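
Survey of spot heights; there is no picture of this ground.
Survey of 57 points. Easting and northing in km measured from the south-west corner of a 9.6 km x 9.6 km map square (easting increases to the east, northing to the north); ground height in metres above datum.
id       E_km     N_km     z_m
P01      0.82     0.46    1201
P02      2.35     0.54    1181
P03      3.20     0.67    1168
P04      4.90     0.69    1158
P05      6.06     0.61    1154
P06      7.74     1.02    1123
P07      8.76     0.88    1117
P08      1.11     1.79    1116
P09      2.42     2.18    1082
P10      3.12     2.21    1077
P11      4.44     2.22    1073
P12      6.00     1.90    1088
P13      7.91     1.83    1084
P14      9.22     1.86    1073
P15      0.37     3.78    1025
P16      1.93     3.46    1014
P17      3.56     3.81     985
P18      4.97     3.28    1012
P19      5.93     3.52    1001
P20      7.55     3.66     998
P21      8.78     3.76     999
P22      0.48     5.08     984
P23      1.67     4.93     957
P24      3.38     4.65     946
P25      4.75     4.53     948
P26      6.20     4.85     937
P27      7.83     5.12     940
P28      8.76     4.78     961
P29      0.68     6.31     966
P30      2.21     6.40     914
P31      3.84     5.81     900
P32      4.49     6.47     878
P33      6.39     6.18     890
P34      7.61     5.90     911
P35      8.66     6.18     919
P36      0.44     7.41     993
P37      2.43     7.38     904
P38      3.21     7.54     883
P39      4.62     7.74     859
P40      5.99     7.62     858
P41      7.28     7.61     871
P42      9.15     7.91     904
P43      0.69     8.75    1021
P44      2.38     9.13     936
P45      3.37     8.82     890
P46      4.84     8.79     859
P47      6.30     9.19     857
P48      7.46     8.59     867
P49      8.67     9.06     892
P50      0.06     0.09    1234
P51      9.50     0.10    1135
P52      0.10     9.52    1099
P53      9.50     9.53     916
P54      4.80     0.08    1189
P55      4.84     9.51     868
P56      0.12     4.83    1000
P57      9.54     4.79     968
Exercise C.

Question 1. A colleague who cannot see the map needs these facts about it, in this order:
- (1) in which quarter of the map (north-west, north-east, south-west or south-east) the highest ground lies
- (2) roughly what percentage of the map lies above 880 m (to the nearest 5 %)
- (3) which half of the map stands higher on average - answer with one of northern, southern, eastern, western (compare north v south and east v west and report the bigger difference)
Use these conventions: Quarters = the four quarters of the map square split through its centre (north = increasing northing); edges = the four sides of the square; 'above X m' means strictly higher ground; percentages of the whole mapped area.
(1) The highest ground is in the south-west quarter.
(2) Roughly 85 % of the ground is higher than 880 m.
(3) On average the southern half of the map is the higher ground.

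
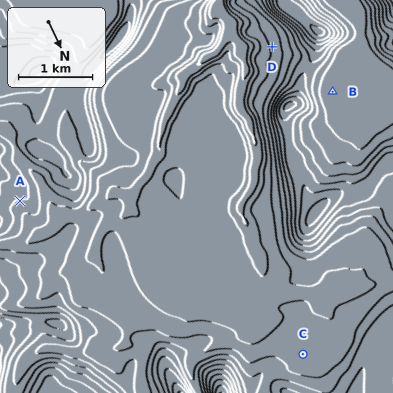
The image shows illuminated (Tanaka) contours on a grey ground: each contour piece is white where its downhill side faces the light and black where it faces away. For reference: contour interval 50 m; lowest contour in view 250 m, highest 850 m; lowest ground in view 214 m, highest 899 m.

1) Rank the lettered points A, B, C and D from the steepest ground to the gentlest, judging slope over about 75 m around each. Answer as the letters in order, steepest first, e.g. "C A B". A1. D A C B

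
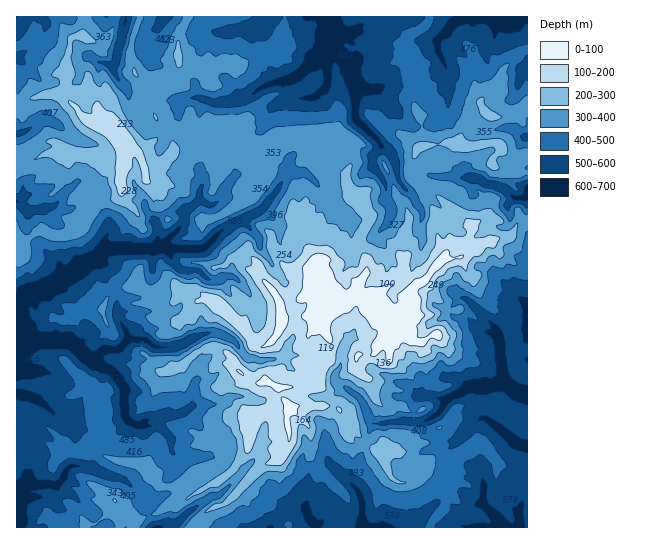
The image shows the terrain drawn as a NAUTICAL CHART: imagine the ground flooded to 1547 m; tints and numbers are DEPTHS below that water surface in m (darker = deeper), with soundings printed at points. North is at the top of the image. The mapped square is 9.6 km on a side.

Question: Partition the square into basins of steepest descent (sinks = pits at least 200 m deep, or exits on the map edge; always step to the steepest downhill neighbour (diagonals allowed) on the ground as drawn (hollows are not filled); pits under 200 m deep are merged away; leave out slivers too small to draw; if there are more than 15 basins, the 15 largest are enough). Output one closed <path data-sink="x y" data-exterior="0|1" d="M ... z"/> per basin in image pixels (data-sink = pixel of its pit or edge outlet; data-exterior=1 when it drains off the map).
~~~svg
<path data-sink="17 357" data-exterior="1" d="M53 93l-23 6-7 5-7 2 0 65 5 0 14-12 12-6 10 2 9 5 7-5 20 1 14 12 16 1-3 9 1 15-6 6-13 1-17 18-4 9-11 8-15 1-10-5-6 0-12 8-4 6-4-11-3 0 0 293 118 1 1-3 8-8 26-10 8 0 17-14 25-12 11-8 18-24 1-32 14-6 28-2-8-11-5-11 33 0 8-4 2-16 7-8 1-5 0-16-4-7-2-16 10-14 10-1 7-4 17-25 0-10-8-11 0-11 10-18 0-7-8-16-12-11-2-14 5-12-1-19-12-9-41 2-19 4-14 8-14 0-10-6-10-13-14 1-8 6-12 2-11 10-11 2-17 20-12 3-9-22-6-6-12 0-12-15-21-9-20-23z"/><path data-sink="527 394" data-exterior="1" d="M527 220l-8 0-4 10-6 6-10 1-9 6-7 0-22 14-18 2-15 18-6 6-7 2-4 6-2 18-8 13 2 8-5 3-4 0-5-4-12-23-12-9-12-4-10 7-10 1-10 14 2 16 4 7 0 16-1 5-7 8-2 16-8 4-29 0-3 2 12 20-4 9 2 23-4 9-7 10-17 7-36 37-19 8-15 15 336 1z"/><path data-sink="331 30" data-exterior="0" d="M527 16l-340 0-8 21 0 30-4 12-4 4-24 2 0 16 9 17 0 20-9 10-8 5 5 17 5 2 9-3 17-20 14-4 8-8 26-9 8 0 10 13 10 6 14 0 14-8 19-4 44 0 9 7 1 19-5 12 2 14 12 11 8 16 0 7-10 18 0 11 8 11 0 10-15 22 15 6 10 6 12 24 5 4 4 0 5-3-2-8 3-7 4-2 3-22 2-4 9-4 21-24 18-2 4-2 0-12 7-12-3-8-8-8-28-23-10-1-11-13-1-11 5-17 6-5 15 0 8-2 10 1 13-19 4-11 6-5 7 2 5 5 11 1 14-2 13-8z"/><path data-sink="126 17" data-exterior="1" d="M186 16l-101 0-2 18-10 3-4 6 0 8-4 11-1 35 22 23 21 9 12 15 10-1 9 9 5-1 13-13 0-20-9-17 0-16 24-2 4-4 4-12 0-30 6-14z"/><path data-sink="527 195" data-exterior="1" d="M527 108l-12 7-14 2-11-1-5-5-7-2-6 5-4 11-13 19-10-1-8 2-15 0-6 5-5 17 1 11 11 13 10 1 28 23 11 12 0 4-7 12 1 10 17-10 7 0 9-6 10-1 6-6 4-10 9-1z"/><path data-sink="17 201" data-exterior="1" d="M53 153l-6 0-12 6-19 14 0 60 3 1 4 11 4-6 12-8 6 0 10 5 11 0 12-5 7-13 17-18 13-1 6-6-1-15 2-10-15 0-14-12-20-1-7 5z"/><path data-sink="157 527" data-exterior="1" d="M290 409l-27 2-13 5-2 3 0 30-18 24-11 8-25 12-17 14-8 0-26 10-8 8 0 2 55 1 16-16 19-8 36-37 19-9 9-17-2-23z"/><path data-sink="17 17" data-exterior="1" d="M83 16l-67 1 1 88 4 0 6-5 15-5 11-2 11 2 1-33 4-11 0-8 4-6 10-3z"/>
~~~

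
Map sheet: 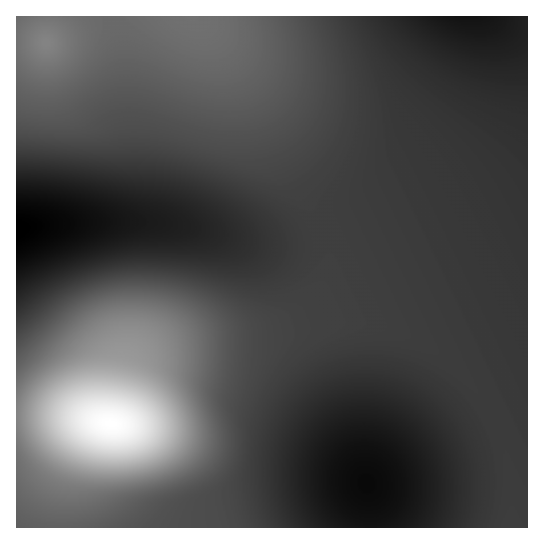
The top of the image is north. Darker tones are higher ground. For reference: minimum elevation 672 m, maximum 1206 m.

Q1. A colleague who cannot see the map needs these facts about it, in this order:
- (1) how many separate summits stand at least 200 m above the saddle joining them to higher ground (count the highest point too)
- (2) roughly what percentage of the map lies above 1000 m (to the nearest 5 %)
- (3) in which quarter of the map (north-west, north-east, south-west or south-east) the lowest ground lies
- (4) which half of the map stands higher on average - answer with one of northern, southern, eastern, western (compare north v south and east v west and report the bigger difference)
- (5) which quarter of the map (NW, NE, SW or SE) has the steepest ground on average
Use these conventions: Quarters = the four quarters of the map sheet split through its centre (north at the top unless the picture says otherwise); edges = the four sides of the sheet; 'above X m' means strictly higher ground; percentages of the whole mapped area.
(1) There is 1 summit with 200 m or more of prominence.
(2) Ground above 1000 m makes up about 80 % of the sheet.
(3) The lowest point lies in the south-west quarter of the map.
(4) On average the eastern half of the map is the higher ground.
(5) The steepest ground, on average, is in the south-west quarter.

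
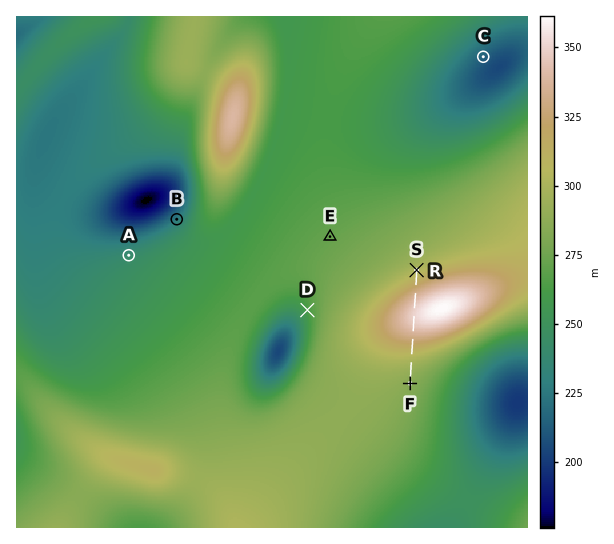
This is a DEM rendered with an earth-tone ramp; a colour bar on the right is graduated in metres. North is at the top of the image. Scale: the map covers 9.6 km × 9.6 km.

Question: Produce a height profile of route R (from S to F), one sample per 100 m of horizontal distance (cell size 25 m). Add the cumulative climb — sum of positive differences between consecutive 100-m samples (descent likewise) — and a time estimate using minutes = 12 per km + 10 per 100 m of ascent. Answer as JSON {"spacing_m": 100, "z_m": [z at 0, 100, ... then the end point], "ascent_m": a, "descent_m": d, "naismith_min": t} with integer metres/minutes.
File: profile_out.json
{"spacing_m": 100, "z_m": [302, 307, 314, 321, 329, 336, 343, 347, 350, 350, 347, 342, 336, 328, 320, 312, 305, 299, 294, 290, 287, 285, 285], "ascent_m": 48, "descent_m": 65, "naismith_min": 30}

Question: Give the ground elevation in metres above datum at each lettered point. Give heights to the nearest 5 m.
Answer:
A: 240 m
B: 225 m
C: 215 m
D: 260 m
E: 270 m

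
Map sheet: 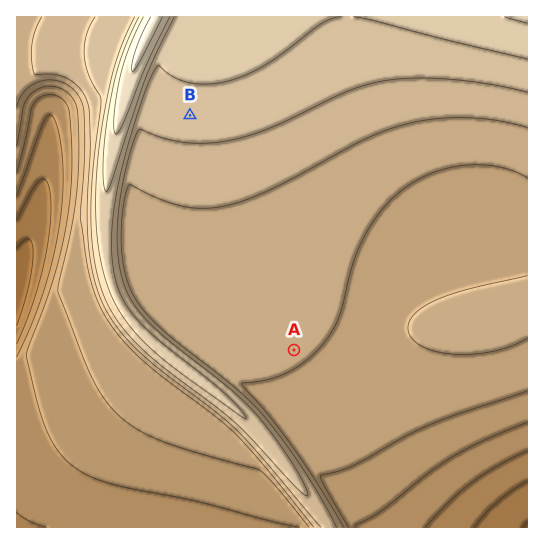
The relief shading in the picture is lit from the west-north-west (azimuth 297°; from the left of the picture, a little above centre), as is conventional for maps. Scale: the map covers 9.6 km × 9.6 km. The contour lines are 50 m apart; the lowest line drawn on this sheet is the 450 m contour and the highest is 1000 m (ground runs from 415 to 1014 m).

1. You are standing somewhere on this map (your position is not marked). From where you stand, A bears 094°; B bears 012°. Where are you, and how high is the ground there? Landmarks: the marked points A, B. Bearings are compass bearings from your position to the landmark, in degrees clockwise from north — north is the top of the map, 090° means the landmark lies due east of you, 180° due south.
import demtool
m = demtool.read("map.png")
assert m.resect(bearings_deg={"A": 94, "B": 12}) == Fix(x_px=142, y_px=339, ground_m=850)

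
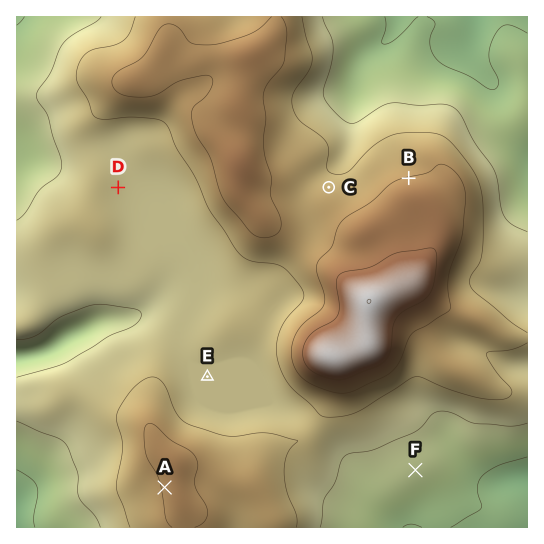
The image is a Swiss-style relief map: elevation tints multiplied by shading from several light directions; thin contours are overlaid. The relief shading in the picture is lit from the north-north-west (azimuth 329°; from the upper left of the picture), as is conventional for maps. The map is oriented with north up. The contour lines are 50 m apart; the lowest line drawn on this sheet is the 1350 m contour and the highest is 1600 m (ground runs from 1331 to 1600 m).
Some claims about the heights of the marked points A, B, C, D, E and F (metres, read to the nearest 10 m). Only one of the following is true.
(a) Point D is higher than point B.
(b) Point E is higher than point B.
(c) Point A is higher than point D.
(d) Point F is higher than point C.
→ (c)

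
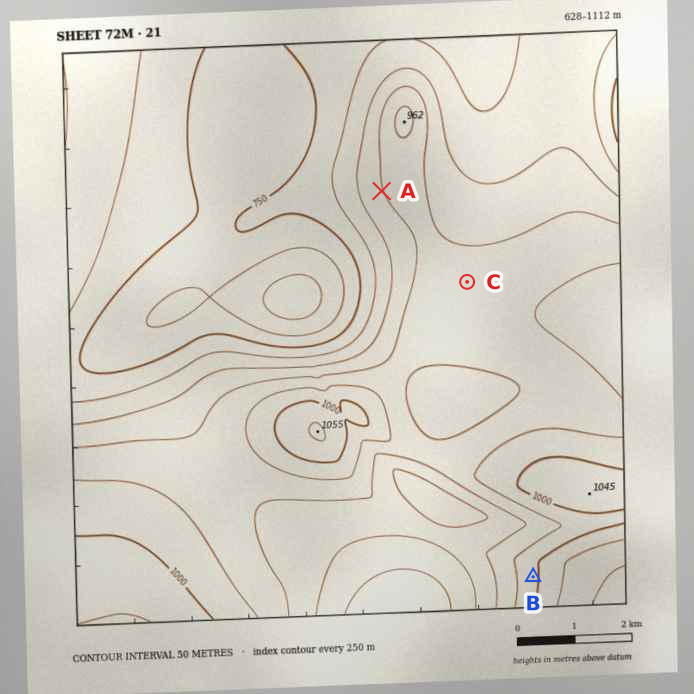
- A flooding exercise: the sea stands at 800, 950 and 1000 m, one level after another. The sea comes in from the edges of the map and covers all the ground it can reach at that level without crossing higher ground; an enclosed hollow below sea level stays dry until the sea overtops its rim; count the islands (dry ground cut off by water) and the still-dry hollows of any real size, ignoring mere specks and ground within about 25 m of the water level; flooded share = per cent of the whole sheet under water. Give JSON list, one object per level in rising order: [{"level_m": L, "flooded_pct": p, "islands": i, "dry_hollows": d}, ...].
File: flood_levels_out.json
[{"level_m": 800, "flooded_pct": 28, "islands": 0, "dry_hollows": 0}, {"level_m": 950, "flooded_pct": 82, "islands": 1, "dry_hollows": 0}, {"level_m": 1000, "flooded_pct": 93, "islands": 1, "dry_hollows": 0}]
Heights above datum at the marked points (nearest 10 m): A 900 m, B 990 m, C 920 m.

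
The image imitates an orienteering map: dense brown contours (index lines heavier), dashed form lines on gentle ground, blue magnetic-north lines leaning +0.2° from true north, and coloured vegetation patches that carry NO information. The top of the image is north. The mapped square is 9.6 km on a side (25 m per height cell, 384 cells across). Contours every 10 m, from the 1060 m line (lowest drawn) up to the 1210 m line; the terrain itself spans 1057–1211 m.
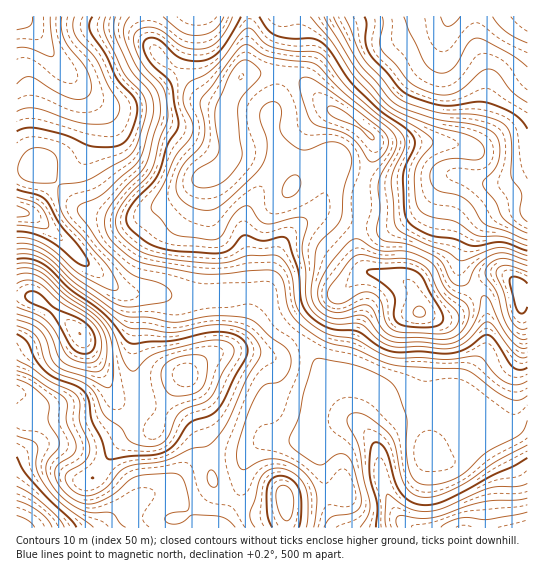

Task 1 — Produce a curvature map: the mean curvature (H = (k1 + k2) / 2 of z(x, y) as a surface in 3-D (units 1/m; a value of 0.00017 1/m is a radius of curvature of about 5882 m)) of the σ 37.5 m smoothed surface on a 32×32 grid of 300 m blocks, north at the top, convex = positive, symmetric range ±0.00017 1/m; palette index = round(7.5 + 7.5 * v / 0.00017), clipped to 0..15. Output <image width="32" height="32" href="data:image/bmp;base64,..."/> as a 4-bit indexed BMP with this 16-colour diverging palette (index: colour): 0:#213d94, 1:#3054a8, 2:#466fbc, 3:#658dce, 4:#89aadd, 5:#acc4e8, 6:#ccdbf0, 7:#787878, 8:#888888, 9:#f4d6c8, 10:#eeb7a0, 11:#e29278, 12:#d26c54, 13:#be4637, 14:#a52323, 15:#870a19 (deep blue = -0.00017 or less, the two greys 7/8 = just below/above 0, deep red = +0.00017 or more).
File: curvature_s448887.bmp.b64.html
<image width="32" height="32" href="data:image/bmp;base64,Qk12AgAAAAAAAHYAAAAoAAAAIAAAACAAAAABAAQAAAAAAAACAAATCwAAEwsAABAAAAAAAAAAlD0hAKhUMAC8b0YAzo1lAN2qiQDoxKwA8NvMAHh4eACIiIgAyNb0AKC37gB4kuIAVGzSADdGvgAjI6UAGQqHAFREZpmrqHeYzmVpgRMyaHdlarZWd3iYZu1WvoGcplZ4dr/rZWZpt0j+VtsT3Mt1innsu2RVWaZZyEbJBcqct2hndVmYl1eGVlRXqRW6iKqGdUVomtxnh2Zmd5c2moeJq7iJmYeqVohnh3dkeYh3d4qlVXuneWeXZ5d4Z4h3d3ZpQzFLlnmrmGaHeIh3eHdmiVaom2aKy4hlmGd2VVZVWKuYzdtGm8qql6hWVEVCRFdrQ339Noeb3riGRVR7dbtBXjOv/EeFV4h2Q0h0r+7/kJ+8/8U2dVVFZla/1WvOvKGv/9dBFFZmZndG39dXi3Vwj/+SEWdlVlVlNKqqq71ieO/cYAR3Zmd4ZkeYjbvMhH37mBBpiaupuXlYqHlFlmhXxYIGmaqZmadqZYd4VVVoVGIAjZe8h3iWWqZWephFeHZUVquGe7iIl1ipdnyZZXmIiNqHZmeJu6llioZ7h3VWZWiqhmdlaKualmh2WKZURHp3mpl3VHqIiZdndTbrh4m8hpmId1SaZZp2eYVc/rq7uqeId2ZUZ2a7ZmeL78iJiIiYiHZmUkjJqmVWrdlSRUV3d4h2VmRYqIyXaLqHdEVViHaZZFZ4u5d9yqu5hmVmZomHp0Zlavx2SsiHq4Q1h2eZmIVqh534RTnVVZplVodnmHdVi6m5dlY21linWJd4Zphn"/>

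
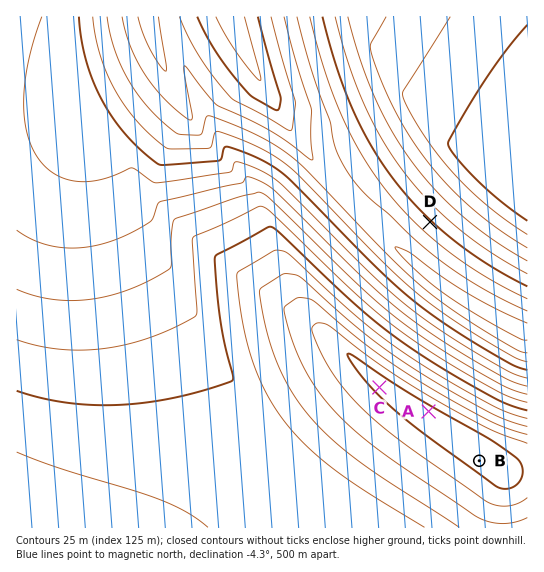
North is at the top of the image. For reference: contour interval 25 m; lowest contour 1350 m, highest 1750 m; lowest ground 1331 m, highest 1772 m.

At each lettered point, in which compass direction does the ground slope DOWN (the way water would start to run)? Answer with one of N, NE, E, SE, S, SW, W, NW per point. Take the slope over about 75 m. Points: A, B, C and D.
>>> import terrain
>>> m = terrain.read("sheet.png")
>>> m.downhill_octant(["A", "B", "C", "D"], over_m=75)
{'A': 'NE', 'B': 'SW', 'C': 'SW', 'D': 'SW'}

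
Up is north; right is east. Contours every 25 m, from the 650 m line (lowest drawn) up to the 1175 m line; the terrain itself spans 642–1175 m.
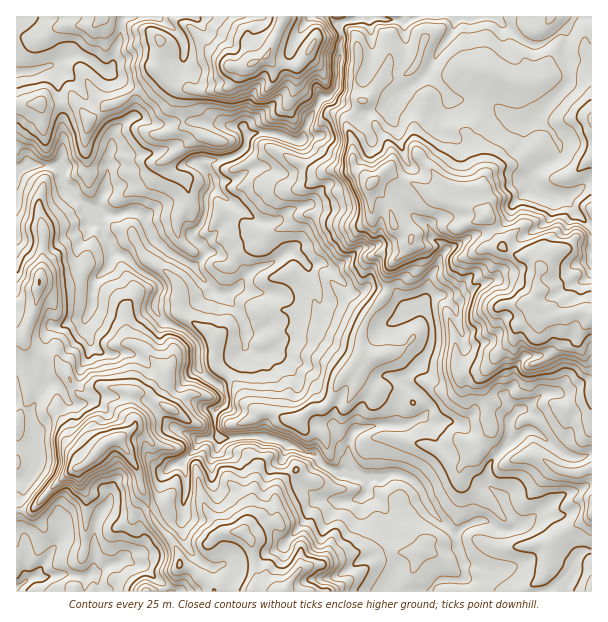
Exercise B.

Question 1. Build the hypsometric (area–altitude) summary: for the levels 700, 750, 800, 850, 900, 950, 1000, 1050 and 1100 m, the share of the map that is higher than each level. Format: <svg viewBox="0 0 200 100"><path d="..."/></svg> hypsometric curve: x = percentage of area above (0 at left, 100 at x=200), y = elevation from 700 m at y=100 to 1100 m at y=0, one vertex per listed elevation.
<svg viewBox="0 0 200 100"><path d="M191 100l-20-12-25-13-32-13-33-12-28-12-26-13-12-13-9-12"/></svg>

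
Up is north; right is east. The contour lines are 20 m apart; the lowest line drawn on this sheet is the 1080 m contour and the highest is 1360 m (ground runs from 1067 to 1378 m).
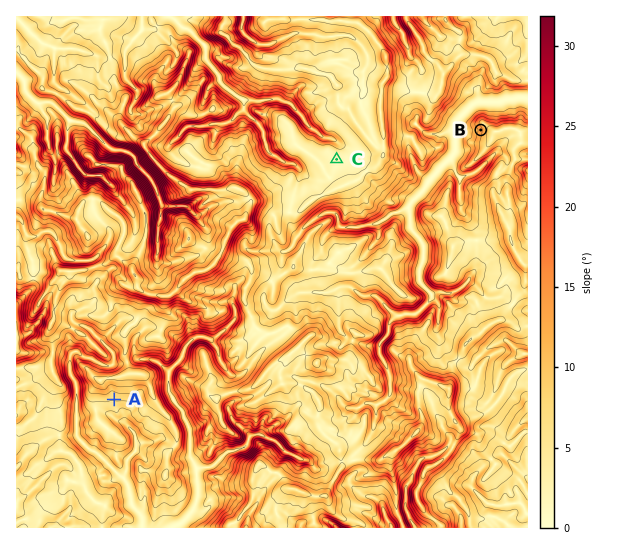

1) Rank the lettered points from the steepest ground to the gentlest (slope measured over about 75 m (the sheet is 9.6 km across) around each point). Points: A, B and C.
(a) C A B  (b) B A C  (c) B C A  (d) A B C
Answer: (b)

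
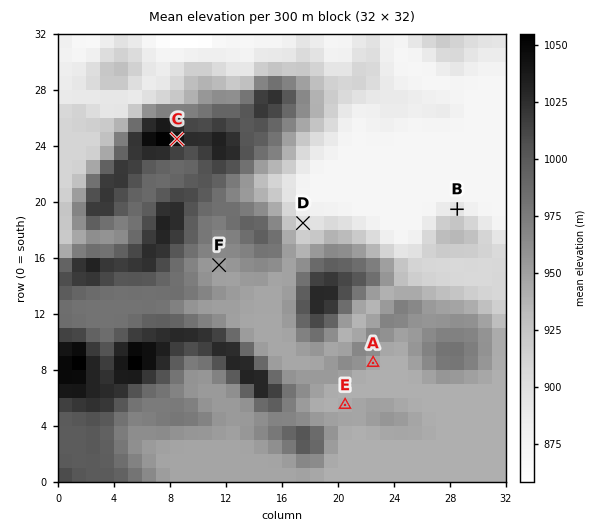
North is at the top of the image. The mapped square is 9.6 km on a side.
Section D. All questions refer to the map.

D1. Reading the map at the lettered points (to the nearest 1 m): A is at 944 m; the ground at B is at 894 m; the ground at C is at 1044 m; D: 897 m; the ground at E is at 943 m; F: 950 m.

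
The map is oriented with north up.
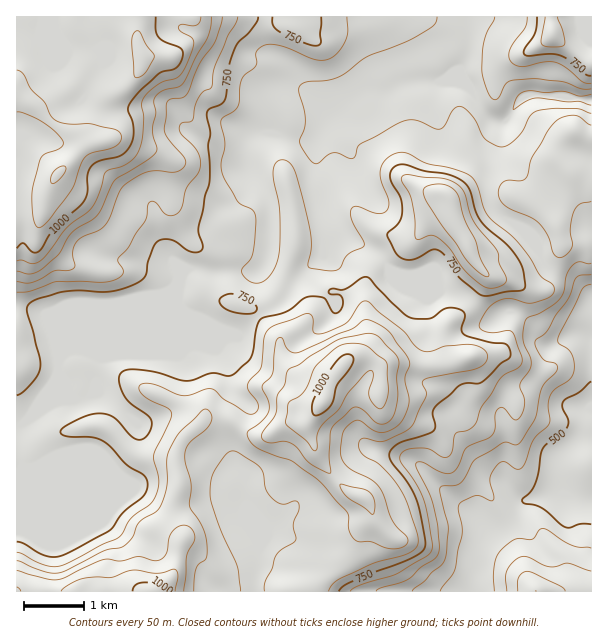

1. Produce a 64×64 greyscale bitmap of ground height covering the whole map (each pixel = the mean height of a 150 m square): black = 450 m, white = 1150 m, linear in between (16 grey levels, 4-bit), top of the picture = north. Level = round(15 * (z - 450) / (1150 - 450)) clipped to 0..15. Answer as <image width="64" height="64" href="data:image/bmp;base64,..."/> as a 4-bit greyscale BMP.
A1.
<image width="64" height="64" href="data:image/bmp;base64,Qk12CAAAAAAAAHYAAAAoAAAAQAAAAEAAAAABAAQAAAAAAAAIAAATCwAAEwsAABAAAAAAAAAAAAAAABEREQAiIiIAMzMzAERERABVVVUAZmZmAHd3dwCIiIgAmZmZAKqqqgC7u7sAzMzMAN3d3QDu7u4A////ALu6q7u7u8zMy6mIiId3iIiIh2VVREQzIiIiIjRVVUREqqqaq7u7u7u7qYiIh3eIiIiId2ZVVEMyIiIiNFVERESZmIiaqqq7qqupiIiHd4iIiIiId2ZlRDMiIiI0REMzM4h3d4iaqqqqqqmYiHd3eIiIiIiIh3ZlQyIiIjNDMzMzd2Zmd4iZmZmqqZiId3d4iIiIiIiIiHZUMiIiIzMzMyJmZmZmd4iZmZqqmId3d3d4iIiImZmZhlQyIiIiIiMiImZmZmZmd4mZmqqYh3d3d3iIiImZmZiGVDIiIiIiIiESZmZmZmZniZmZqZiHd3d3eIiIiZmZiHZUMiIiIiIiERFmZmZmZmZ4iZmZiHd3d3d4iIiJmpmIdkMyIiIiEhEREWZmZmZmZmd4mZiId3d3d3iIiJmqmIh1QyIiIiEREREQZmZmZmZmZniZmIh3d3eIiIiJmqqYh2VDMiIiIRERAABmZmZmZmZmZ4mZiHd3d4iIiJmqqZiHZEMzIiIhEREAEWZmZmZmZmZniZiId3d3iIiJmpmZiHZUREMyIiIhERERZmZmZmZmZneJmIh3d3iIiJmpmYiHZURERDMiIiERERFmZmZmZmZ3eImYiId3iIiZqqmYiHdlRFVUMzIiIhEREWZmZmZmZ3d4iZiIiHiImZqrqYh3dmVVVlRDMzMiERERZmZmZmZ3d3eJmIiIiJmqqrupiHd3ZmZmVURDMzIRERFmZmZ3d3dmZ4iZmIiImqqru6mIiIiHdmZVVUREMiEREWZmZnd3d2ZneImZiIiJq7u7qpiJmZh3ZmZVVERDIhERZmZmZndmZmd4iJmIiIiau8y6qZqqmIdmZmVUREMyERFmZmZmZmZmd3iIiIiHeJq7vMuqqrqZh2ZmZVRERDIREWZmZmZmZnd4iIiIh3eImru8zLqruqmHdmZmVUREMhERdmZmZmZmd4iHd3h3d4maqrzMu7u7qYd3dmZlVEQyIhF3ZmZmZmZ3d3dmd3d3iJmqu8zLu7uYh3d3d2VVRDMyIXdmZmZmZnd2ZmZmZmd4maqrzMu7u6mIiIh3dmVUQzIhd3ZmZmZmZmZmZmZmZniJmqu8zLu7qYiIiIh3ZlQzMiF3ZmZmZmZmZmZmZmZmeImZmqvMu7qYiIiIiHd2VDMyIXdmZmZmZmZmZmZmZmZoiYiJmru6qZh3d3d3d2ZDMiIhd2ZmZmZmZmZmZmZmZmeIiIiJmqqZiHd3d2ZmZUMzIhF3ZmZmZmZmZmZmZmZmZ3iIh3eImZh3d3d2ZVVVREMiIXZmZmZmZmZmZmZmZmZmd3iHd3iIh3dmd3dmVVVEQzIidmZmZmZmZmZmZmZmd2ZmZ3d2d4h3ZmZmZmZVVVVUMiJ3ZmZmZmZmZmZmZmd2ZmZmd2Z3d3ZmZmZmZmZVZlVDIoh3d2Z3dmZmZmZmZmZmZmZmZmd3ZmZmZmZnd3ZmZVQimYiId4h3dmZmZmZmZVVmZmZmZnZmZmZmZniId2ZlVDKqmYiIiIh3ZmZmZmZlVVZlVVVmZmZmZmZniZh3ZlVUQ6u6mZiIh3dmZmZmZmVVVmZVVVZmZmZmZniZiHdlVVVEu7upiIiId3ZmZmZmZlVWZlVVVWZmZ3ZmeJmIdmVVVVXMy6mYiIiHdmZnZmZmVVVmZVVVVmZ3d3eJmId2VVVlVczMupmIiId3d3dmZmZVVWZlVVVWZneIeJmYdmVVVmVVzNzLqZmIiHd3d2ZmZlVVZlVVVWZmd4iJmYdmVVVWZVXN3cy6qZiId3d3ZmZmVVVmVVVVZmZniImZhmVVVWZlVc3d3MuqmIiHiHd2ZmVVVWZVVVVVVWeImZl2VVVmZmZVzd7dzLqYiIiIh3ZmVVVWZlVVVVVVZ4mZmHZVZmZmZlXN3u3cu5mIiIiHdmZVVVZlVVVVVVZ3iZmYZVVmZmZmZs3e7ty7qZiIiId2ZVVVVmVVVVVVVniIiIdlVVVVZmZmzd7u3LuqmYiIiHZlVVVWZVRFVEVWd3d2ZlVVVVVmZmbN3e7dy7u6mZmYdmVVVVZVRERERVZmZlVVVVVVVWZmZs3d3d3czLuqmZh2ZVVVVVVERERFVWZVVVVVVVVVZmZlzN3d3d3dy6qZiHZlVVVVVERERERVVVVUVVVERVVmZmbMzd3d3d3LqZiHdmVVRERERERERERVVERFVEREVVZmZszd3d3d3cupmHd2ZVVERFREREREREREREVURDRFVWZm3d3d3d3My6qYiHZlVVVVVERERERERERERERDNERVVmXd3dzMzMzLqpiIdmZVVVVUREREREREREREREQzRERVVN3d3MzM3MuqmIh3dmVVVUREREREREREREREREMzMzMz3d3dzMzdzLqZmId2ZVVVRERERERERERERERERDMzM0TdzMzMzN3dy6qpiHZlVVVEREREREREREREREREREREVd3MzMzMzN3cu6mIdmVVVURERERERERERERERVVVVVVm3MzMzMzM3d3Muoh3ZlVVVVVVVERERERERERVVVVVVnfMzMzMzMzd3dzKmIdmVVVVVmVVRERERERERFVWZmZnd8zMzMzMzN3dzMuph2ZlVWZmZlVURERERERERVZnd3d3zMzMzMzM3dzLu6mHdmZmZ3ZmVVVURERERERFVWeIh3bMzMzMzMzd3Lu7qph3Zmd3d2ZVVVVUREREREVVVniHZszMzMzMzN3Mu7u6mId2Z3d3ZlVVVVVERERERFVWeHdm"/>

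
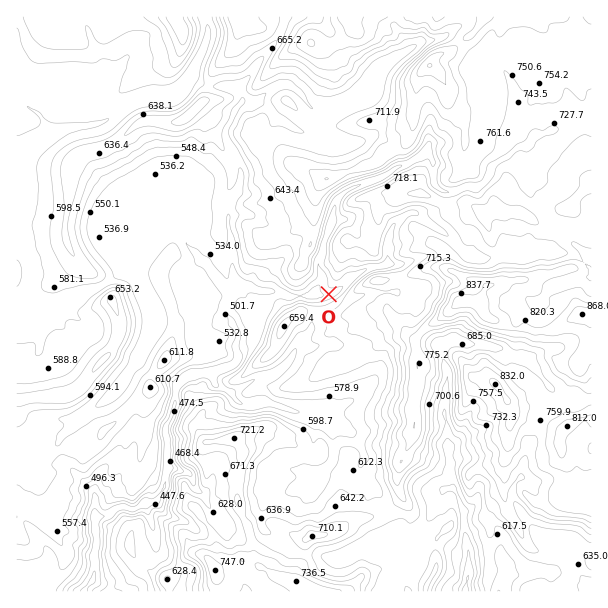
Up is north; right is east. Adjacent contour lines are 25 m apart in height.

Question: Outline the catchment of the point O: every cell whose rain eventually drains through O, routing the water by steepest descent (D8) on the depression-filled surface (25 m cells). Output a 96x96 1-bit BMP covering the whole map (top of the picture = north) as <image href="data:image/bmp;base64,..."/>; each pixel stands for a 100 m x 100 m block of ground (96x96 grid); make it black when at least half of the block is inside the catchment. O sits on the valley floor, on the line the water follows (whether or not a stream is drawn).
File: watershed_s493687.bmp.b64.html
<image width="96" height="96" href="data:image/bmp;base64,Qk2+BAAAAAAAAD4AAAAoAAAAYAAAAGAAAAABAAEAAAAAAIAEAAATCwAAEwsAAAIAAAAAAAAA////AAAAAAAAAAAAAAAAAAAAAAAAAAAAAAAAAAAAAAAAAAAAAAAAAAAAAAAAAAAAAAAAAAAAAAAAAAAAAAAAAAAAAAAAAAAAAAAAAAAAAAAAAAAAAAAAAAAAAAAAAAAAAAAAAAAAAAAAAAAAAAAAAAAAAAAAAAAAAAAAAAAAAAAAAAAAAAAAAAAAAAAAAAAAAAAAAAAAAAAAAAAAAAAAAAAAAAAAAAAAAAAAAAAAAAAAAAAAAAAAAAAAAAAAAAAAAAAAAAAAAAAAAAAAAAAAAAAAAAAAAAAAAAAAAAAAAAAAAAAAAAAAAAAAAAAAAAAAAAAAAAAAAAAAAAAAAAAAAAAAAAAAAAAAAAAAAAAAAAAAAAAAAAAAAAAAAAAAAAAAAAAAAAAAAAAAAAAAAAAAAAAAAAAAAAAAAAAAAAAAAAAAAAAAAAAAAAAAAAAAAAAAAAAAAAAAAAAAAAAAAAAAAAAAAAAAAAAAAAAAAAAAAAAAAAAAAAAAAAAAAAAAAAAAAAAAAAAAAAAAAAAAAAAAAAAAAAAAAAAAAAAAAAAAAAAAAAAAAAAAAAAAAAAAAAAAAAAAAAAAAAAAAAAAAAAAAAAAAAAAAAAAAAAAAAAAAAAAAAAAAAAAAAAAAAAAAAAAAAAAAAAAAAAAAAAAAAAAAAAAAAAAAAAAAAAAAAAAAAAAAAAAAAAAACAAAAAAAAAAAAAAAHAAA4AAAAAAAAAAAPgAP+AAAAAAAAAAAf4B//gAAAAAAAABA/8D//8AAAAAAAAD//+H//8AAAAAAAAH//////8AAAAAAAAP//////8AAAAAAAAP//////8AAAAAAAAH//////8AAAAAAAAH//////8AAAAAAAAH//////8AAAAAAAAD//////8AAAAAAAAD//////8AAAAAAAAB//////4AAAAAAAAB//////wAAAAAAAAAD/////AAAAAAAAAAD////+AAAAAAAAAAD////4AAAAAAAAAAD////gAAAAAAAAAAD///+AAAAAAAAAAAD//44AAAAAAAAAAAB//wAAAAAAAAAAAAA/wAAAAAAAAAAAAAACAAAAAAAAAAAAAAAAAAAAAAAAAAAAAAAAAAAAAAAAAAAAAAAAAAAAAAAAAAAAAAAAAAAAAAAAAAAAAAAAAAAAAAAAAAAAAAAAAAAAAAAAAAAAAAAAAAAAAAAAAAAAAAAAAAAAAAAAAAAAAAAAAAAAAAAAAAAAAAAAAAAAAAAAAAAAAAAAAAAAAAAAAAAAAAAAAAAAAAAAAAAAAAAAAAAAAAAAAAAAAAAAAAAAAAAAAAAAAAAAAAAAAAAAAAAAAAAAAAAAAAAAAAAAAAAAAAAAAAAAAAAAAAAAAAAAAAAAAAAAAAAAAAAAAAAAAAAAAAAAAAAAAAAAAAAAAAAAAAAAAAAAAAAAAAAAAAAAAAAAAAAAAAAAAAAAAAAAAAAAAAAAAAAAAAAAAAAAAAAAAAAAAAAAAAAAAAAAAAAAAAAAAAAAAAAAAAAAAAAAAAAAAAAAAAAAAAAAAAAAAAAAAAAAA="/>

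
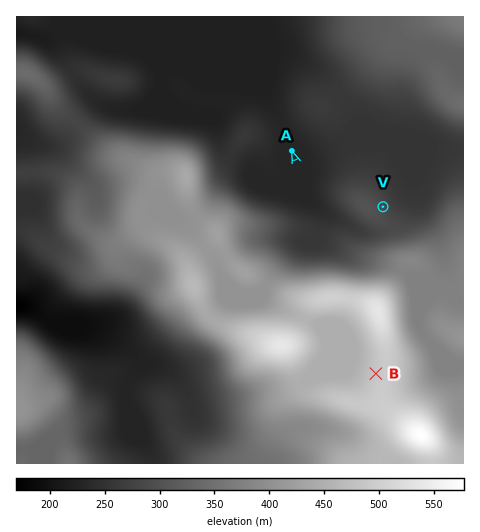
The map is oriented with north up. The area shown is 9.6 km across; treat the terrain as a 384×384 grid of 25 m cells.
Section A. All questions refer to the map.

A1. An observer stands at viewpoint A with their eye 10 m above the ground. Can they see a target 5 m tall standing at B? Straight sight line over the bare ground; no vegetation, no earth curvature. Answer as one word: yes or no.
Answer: no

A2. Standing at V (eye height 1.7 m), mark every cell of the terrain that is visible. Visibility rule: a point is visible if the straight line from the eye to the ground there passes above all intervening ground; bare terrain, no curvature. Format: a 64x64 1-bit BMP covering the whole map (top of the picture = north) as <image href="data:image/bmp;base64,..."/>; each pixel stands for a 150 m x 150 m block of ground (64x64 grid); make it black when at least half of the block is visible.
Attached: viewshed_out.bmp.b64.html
<image width="64" height="64" href="data:image/bmp;base64,Qk0+AgAAAAAAAD4AAAAoAAAAQAAAAEAAAAABAAEAAAAAAAACAAATCwAAEwsAAAIAAAAAAAAA////AAAAAAAAAAAAAAAAAAAAAAAAAAAAAAAAAAAAAAAAAAAAAAAAAAAAAAAAAAAAAAAAAAAAAAAAAAAAAAAAAAAAAAAAAAAAAAAAAAAAAAAAAAAAAAAAAAAAAAAAAAAAAAAAAAAAAAAAAAAAAAAAAAAAAAAAAAAAAAAAAAAAAAAAAAAAAAAAAAAAAAAAAAAAAAAAAAAAAAAAAAAAAAAAAAAAAAAAAAAAAAAAAAAAAAAAAAAAAAAAAAAAAAAAAAAAAAAAAAAAOAAAAAAAAH/8AAAAAAAA//wAAAAAAAAf/AAAAAAAAAAwAAAAAAAAAAAAAAAAAAAADwAAAAAAAAAf4wAAAAAAAA//AAAAAAAAB/8AAAAAAAAD/wAAAAAAAAP/AAAAAAAAB/8AAAAAAAAf/wAAAAAAAB//AAAAAAAAD/8AAAAAAAAP/wAAAAAAAA//AAAAAAAAH/8AAAAAAAAf/wAAAAAAAD//AAAAAAAAP/8AAAAAAAB//wAAAAAAAH//AAAAAAAA//8AAAAAAAH//wAAAAAAA///AAAAAAAH//8AAAAAAA///wAAAAAAD//8AAAAAAAH//gAAAAAAAP/8AAAAAAAA//wAAAAAAAH/+AAAAAAAA//wAAAAAAAH/8AAAAAAAAf8AAAAAAAAB/AAAAAAAAAAAD/AAAAAAAAAP8AAAAAAAAAfw=="/>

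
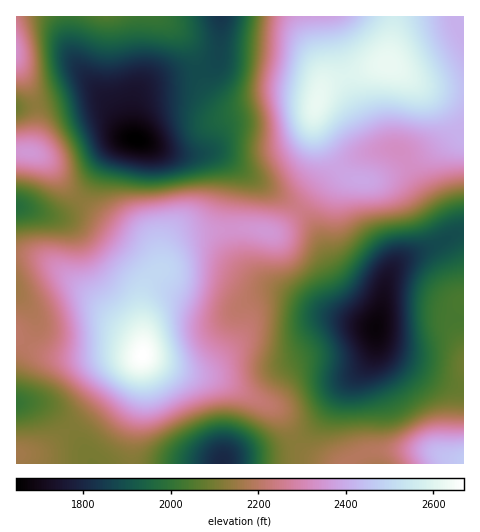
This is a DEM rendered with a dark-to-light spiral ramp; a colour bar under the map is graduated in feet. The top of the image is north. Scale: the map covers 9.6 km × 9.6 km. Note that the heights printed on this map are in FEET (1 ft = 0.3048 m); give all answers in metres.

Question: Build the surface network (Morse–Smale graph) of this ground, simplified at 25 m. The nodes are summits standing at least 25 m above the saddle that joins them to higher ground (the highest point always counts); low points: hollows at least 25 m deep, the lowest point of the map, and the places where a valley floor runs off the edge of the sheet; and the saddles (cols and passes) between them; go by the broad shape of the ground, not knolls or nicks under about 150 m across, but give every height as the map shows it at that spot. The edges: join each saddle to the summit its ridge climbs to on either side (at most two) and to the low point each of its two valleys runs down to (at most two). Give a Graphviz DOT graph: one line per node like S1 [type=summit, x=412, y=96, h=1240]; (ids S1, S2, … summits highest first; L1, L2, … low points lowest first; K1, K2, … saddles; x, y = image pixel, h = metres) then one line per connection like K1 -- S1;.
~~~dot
graph terrain {
  S1 [type=summit, x=143, y=355, h=814];
  S2 [type=summit, x=388, y=64, h=800];
  S3 [type=summit, x=463, y=460, h=752];
  S4 [type=summit, x=28, y=152, h=717];
  S5 [type=summit, x=17, y=52, h=712];
  L1 [type=low, x=136, y=139, h=502];
  L2 [type=low, x=376, y=328, h=510];
  L3 [type=low, x=222, y=462, h=549];
  L4 [type=low, x=17, y=207, h=602];
  L5 [type=low, x=17, y=403, h=612];
  K1 [type=saddle, x=140, y=353, h=813];
  K2 [type=saddle, x=300, y=209, h=685];
  K3 [type=saddle, x=36, y=105, h=650];
  K4 [type=saddle, x=80, y=200, h=650];
  K5 [type=saddle, x=295, y=441, h=648];
  K6 [type=saddle, x=132, y=463, h=646];
  K7 [type=saddle, x=199, y=71, h=575];
  K1 -- S1;
  K1 -- L2;
  K1 -- L4;
  K2 -- S1;
  K2 -- S2;
  K2 -- L1;
  K2 -- L2;
  K3 -- S4;
  K3 -- S5;
  K3 -- L1;
  K4 -- S1;
  K4 -- S4;
  K4 -- L1;
  K4 -- L4;
  K5 -- S1;
  K5 -- S3;
  K5 -- L2;
  K5 -- L3;
  K6 -- S1;
  K6 -- L3;
  K6 -- L5;
  K7 -- S1;
  K7 -- S2;
  K7 -- L1;
}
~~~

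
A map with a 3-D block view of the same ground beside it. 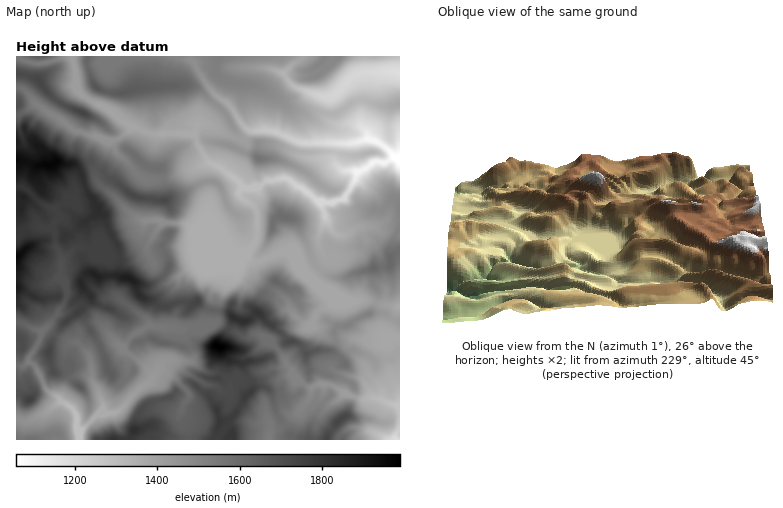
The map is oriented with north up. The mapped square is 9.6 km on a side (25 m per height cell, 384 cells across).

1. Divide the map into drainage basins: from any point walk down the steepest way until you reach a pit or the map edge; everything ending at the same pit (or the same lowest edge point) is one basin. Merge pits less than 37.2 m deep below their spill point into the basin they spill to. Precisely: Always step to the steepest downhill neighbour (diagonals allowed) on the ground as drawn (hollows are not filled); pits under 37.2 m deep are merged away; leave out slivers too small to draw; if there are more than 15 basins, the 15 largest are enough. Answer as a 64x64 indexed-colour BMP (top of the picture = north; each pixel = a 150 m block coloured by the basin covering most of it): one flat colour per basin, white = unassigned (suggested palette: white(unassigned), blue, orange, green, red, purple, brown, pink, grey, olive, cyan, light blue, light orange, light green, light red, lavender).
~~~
<image width="64" height="64" href="data:image/bmp;base64,Qk12CAAAAAAAAHYAAAAoAAAAQAAAAEAAAAABAAQAAAAAAAAIAAATCwAAEwsAABAAAAAAAAAA////ALR3HwAOf/8ALKAsACgn1gC9Z5QAS1aMAMJ34wB/f38AIr28AM++FwDox64AeLv/AIrfmACWmP8A1bDFACIiIiIiIiIiIiEREREiIiIhEVVVVVVVERMzMzMzMzMzIiIiIiIiIiIiIhERIiIiIiERVVVVVVEREzMzMzMzMzMiIiIiIiIiIiIiIiIiIiIiIhVVVVVVURETMzMzMzMzMyIiIiIiIiIiIiIiIiIiIiIiEVVVVVUREREzMzMzMzMzIiIiIiIiIiIiIiIiIiIiIiIRFVVVURERETMzMzMzMzMiIiIiIiIiIiIiIiIiIiIiIhEVVVVREREREzMzMzMzMyIiIiIiIiIiIiIiIiIiIiIiIRFVVVERERERMzMzMzMzIiIiIiIiIiIiIiIiIiIiIiIiERVVUREREREzMzMzMzMiIiIiIiIiIiIiIiIiIiIiIiEREVURERERETMzMzMzMyIiIiIiIiIiIiIiIiIiIiIiIRERERERERERMzMzMzMzIiIiIiIiIiIiIiIiIiIiIiIREREREREREREzMzMzMzMiIiIiIiIiIiIiIiIiIiIiIhERERERERERMzMzMzMzMyIiIiIiIiIiIiIiIiIiIiIiIRERERERERMzMzMzMzMzIiIiIiIiIiIiIiIiIiIiIiIhERERERERMzMzMzMzMzMiIiIiIiIiIiIiIiIiIiIiIhERERERERETMzMzMzMzMyIiIiIiIiIiIiIiIiIiIiIiEREREREREREREzMzMzMzIiIiIiIiIiIiIiIiIiIiIiIRERERERERERETMzMzMzMiIiIiIiIiIiIiIiIiIiIiIiERERERERERERMzMzMzMyIiIiIiIiIiIiIiIiIiIiIiIREREREREREREzMzMzMzIiIiIiIiIiIiIiIiIiIiIiIiERERERERERERETMzMzMiIiIhEiIiIiIiIiIiIiIiIiIRERERERERERERETMzZiIiIhEREiIiIiIiIiIiIiIhERERERERERERERERFmZmIiIhERESIhERIiIiESIiIRERERERERERERERERERZmYiIhERERERERESIhERERERERERERERERERERERERFmZiIREREREREREREREREREREREREREREREREREREREWZmERERERERERERERERERERERERERERERERERERERERZmYRERERERERERERERERERERERERERERERERERERERFmZhEREREREREREREREREREREREREREREREREREREREWZmERERERERERERERERERERERERERERERERERERERERZmYRERERERERERERERERERERERERERERERERERERERERZhEREREREREREREREREREREREREREREREREREREREREWEREREREREREREREREREREREREREREREREREREREREREREREREREREREREREREREREREREREREREREREREREREREREREREREREREREREREREREREREREREREREREREREREREREREREREREREREREREREREREREREREREREREREREREREREREREREREREREREREREREREREREREREREREREREREREREREREREREREREREREREREREREREREREREREREREREREREREREREREREREREREREREREREREREREREREREREREREREREREREREREREREREREREREREREREREREREREREREREREREREREREREREREREREREREREREREREREREREREREREREREREREREREREREREREREREREREREREREREREREREREREREREREREREREREREREREREREREREREREREREREREREREREREREREREREREREREREREREREREREREREREREREREREREREREREREREREREREREREREREREREREREREREREREREREREREREREREREREREREREREREREREREREREREREREREREREREREREREREREREREREREREREREREREREREREREREREREREREREREREREREREREREREREREREREREREREREREREREREREREREREREREREREREREREREREREREREREREREREREREREREREREREREREREREREREREREREREREREREREREREREREREREREREREREREREREREREREREREREREREREREREREREREREREREREREREREREREREREREREREREREREREREREREREREREREREREREREREREREREREREREREREREREREREREREREREREREREREREREREREREREREREREREREREREREREREREREREREREREREREREREREREREREREREREUEUQRERERERERERERERERERERERERERERERERERERREREREQRERERERERERERERERERERERERERERERERERREREREREQRRERBERERERERERERERERERERERERERERREREREREREREREERERERERERERERERERERERERERERREREREREREREREQRERERERERERERERERERERERERERERRERERERERERERBEREREREREREREREREREREREREREREUREREREREREREERERERERERERERERERERERERERERERERREREREREREQRERERERERERERERERERERERERERERERERRERERERERBEREREREREREREREREREREREREREREREREURERERERE"/>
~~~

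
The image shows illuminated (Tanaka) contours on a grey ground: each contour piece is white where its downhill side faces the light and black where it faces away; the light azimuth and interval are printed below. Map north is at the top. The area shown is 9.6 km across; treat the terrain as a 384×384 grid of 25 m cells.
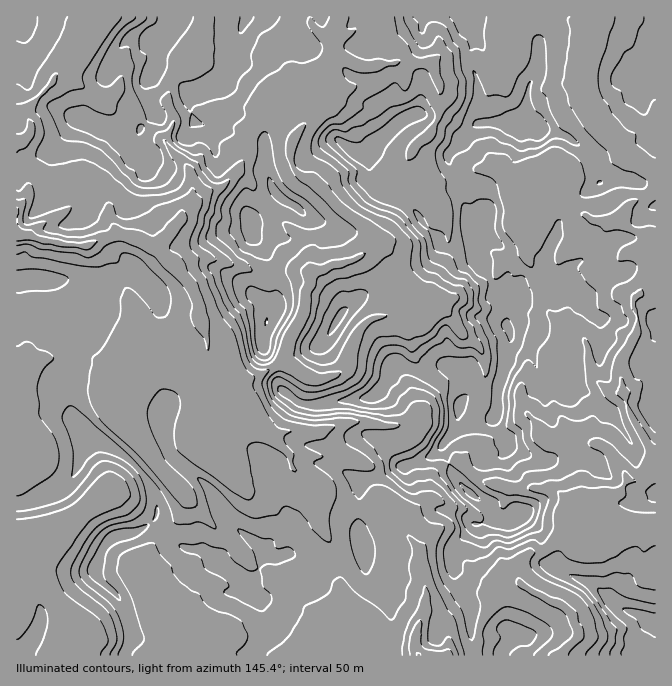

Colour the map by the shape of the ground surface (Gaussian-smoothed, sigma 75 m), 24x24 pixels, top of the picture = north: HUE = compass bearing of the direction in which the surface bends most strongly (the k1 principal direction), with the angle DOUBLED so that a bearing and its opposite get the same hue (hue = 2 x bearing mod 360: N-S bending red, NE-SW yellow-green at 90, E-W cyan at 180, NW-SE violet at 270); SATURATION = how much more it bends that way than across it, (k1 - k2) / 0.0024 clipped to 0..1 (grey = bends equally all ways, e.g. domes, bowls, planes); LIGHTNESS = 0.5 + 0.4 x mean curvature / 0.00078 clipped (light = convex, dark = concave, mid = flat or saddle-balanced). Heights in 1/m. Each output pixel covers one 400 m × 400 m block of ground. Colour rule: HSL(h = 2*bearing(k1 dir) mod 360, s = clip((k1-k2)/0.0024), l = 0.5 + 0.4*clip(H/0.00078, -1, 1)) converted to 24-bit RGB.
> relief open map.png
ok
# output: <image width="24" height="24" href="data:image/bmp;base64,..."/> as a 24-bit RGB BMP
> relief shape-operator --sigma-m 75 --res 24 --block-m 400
<image width="24" height="24" href="data:image/bmp;base64,Qk32BgAAAAAAADYAAAAoAAAAGAAAABgAAAABABgAAAAAAMAGAAATCwAAEwsAAAAAAAAAAAAArX6MbnV+WWJ5MESD6t2aYWWMZH+HcJRwkGB8rZFtXXlsdH91g4B7k2lw1U0d7gdWD4qcUcCv06SR1XKVIn+dMTiE0W9st5dwlJJukGuJZT1QTYg4jeN4eF14fGJugmFVY4Ncn7SPcW+Ga31xfWdujHdUzZqADUt6lshEMrOVrMmfnmV9eitgORk1lfGjseHrcpZ5gTx9vFCh0frfdTx/elRyjXVpb6aVkrm0l3N8kWiCdZWFdkZ9l72dqaeTKRBPw+KkWHdVWGo6VRYajyVHr/n9lt+eU1Y9g25zQGWSzLHkzJJaQ0MxgFl+gbChmL/AjFyKlniLjJigeW+odl2vlJ+Nmnh1JBps4c6omndBLD8aF+Ppt+3rWHBLlmthrGSmaHdNSnBXK31w+NPy1630R860jqK/lDdkecrBhYGtmaCEYDprpLaJj5eJjUKLJW9j2yNW5ZvA46XREtljJnNYd3ZnXndPeHxFxIHmYrE4F1kqLVIcZyEp3fS+MBQ2q/GYQD2HhllTopt8Rj9xtaV6iXZdUiAhiKErnF4Qu/7Orrzv8tX2KTFZdnlbp0mcwmWLUH1g4I7OzWtdGSUoN+hFtwwmI97QjuFVWi1Ni7NtiE9YYTJVmtKZoCKi4MSeIiZczP/kdikCT04JSTIOk0BQb0ukHbCISr0te357RUBc6J6Yab3yR/jqzRw3PLlPckxYYHifoc2ZfzegfqPOhUU1LZaGfuru967/UY0epGm8weTPZZ7ckHTCar7HgyBuMtHtf3CBVUyM1/TdnCuGYilh2uSsRExkeX6AYopfWxkhZ1oLIi8ET2QFjqUBSHMcDh0m/c/OUWrHaOdqRRY2hHFCdkVAkeGongV1eWeKdq57r7NKbU5uV26D082mZFWVdHKFdkt93CnUzPX/18z/2cz/2dP4R4+nDxwk7fnSM0iz7kcRrkKFg3O+dc7DTSGWrGTFe2uOhZ99rnZxYGt2cX98iJdmjHFvcFp7YR9MGP8XPgMBJzECDiYN44d+qXfkjaTiWsOHIhbM/5F6SLqzhLuWrzJgEid3irx1Z4Vde35jo45vX4F3bXN9jZVwcpR9Zkt9bxiV6f/MAAmf89vYBysyiNWfeF7HroDIX8+9MgYi+fDSO2h1kaV1pjd5IZisxUpvdHuIfIyKnJaRen+fWll3pquBS2uBaSdbLopy/ebOACoz67mw5EDXHW8dYmA2J2EurwB8j6PO5+rCT1eKdkZZaMSKsqnUEjixfYyFfY6GdJuCmGSHfliCq9i5SBxme0iMy+3eztqhIAeaWr+X6cTYjF/CfGNtTjMoFCYNo9w6z8msk1uscIOolM+hgzs3IGBknqrPpa7VnInPsWC6u+PaizB3WBpUL9lDlGwVt8oybC8xG1gSRF0fr2aGkTuoyXe1anLNp+2wSaFOv0GSXIGpmlRPXZSnNDSdUi4CQiAAKzADNn0JWzIHFG55eU/QzIfVzubGdcXCr1GobKmoiLW9G0wjMRcete6jRjO5z9qQPZO7WEGJvsFHUlSuynvALU9s1Tv/OuDU2rHcajq9lsapaYdJDCcktnuY5/DbnDODl+bjd5zZXQ4zgDcxZePPU9qpO7VJ6uXQNytkWnp0w4Fob1g4RGUzzWvKRt1Kv6yOVImGez9yyWhVhMiVEitcEHUEyYIrtO2SlzJEQBQvqlK61PLmY7m4ZjFjftJtrblpbzRsfH98WFB84arFYGfKI8S75LXHonxtYE9Qcj50xubJpn3SLgEy4/LZD0dS4uyiXSBofDNgVtxztdqDRGttbT6t3tmPVFcyjEkwPmIiRjUrc9Zsc1GGci85D28nyWVwdXC/jtDd0rGIHAAz89jxdbeFSHKNzLZvIDpXvtj4oLDr35LGwEJoCzUt77zLqlHGo7TW3NvwYsfwWXixbzlad6lwFGF/rNXYpsrOazlnrURMRQzTqNF/o3dmUIZfhmNaiXheHFYkcXY8bp1e15TuJDP3TUB5zdeInGq8ydKPa0hpazppk2d5da6IiMKIG1MyoTR0db1B1m2LMoXGhraArISpsHl4Und8mXiRS2uKYadtT4tPi0Nn0ClVVDNfu9J7P19o58WZUFFuQDh0xJ7HeaelsqOPVnqDIlxY5JO8N659vrJuS3dxeGR8yrySamCCcI6PTo6luEVsf59DWDAib4IWY6Y/pbp9UWh13cmMW1N5Q1xycaFsr29/o6qSgXmRTHWCH19G2GAy55aVTnmOW11507OcYnqTaqOKjEh9Ro1uqFiJlUa9q2vhi9K0cbN5YGx7sLlbjWKDWGF5YndqqpR0"/>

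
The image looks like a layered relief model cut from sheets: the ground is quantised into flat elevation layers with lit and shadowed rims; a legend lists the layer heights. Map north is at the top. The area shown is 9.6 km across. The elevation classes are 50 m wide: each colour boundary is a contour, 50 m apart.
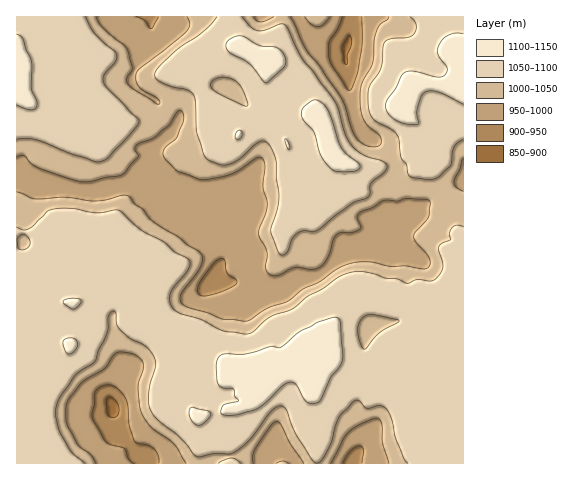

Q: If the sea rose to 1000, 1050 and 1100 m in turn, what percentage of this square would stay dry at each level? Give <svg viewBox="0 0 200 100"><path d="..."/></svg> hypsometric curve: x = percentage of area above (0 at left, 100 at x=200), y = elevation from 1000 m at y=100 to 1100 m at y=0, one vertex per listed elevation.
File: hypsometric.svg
<svg viewBox="0 0 200 100"><path d="M156 100l-39-50-102-50"/></svg>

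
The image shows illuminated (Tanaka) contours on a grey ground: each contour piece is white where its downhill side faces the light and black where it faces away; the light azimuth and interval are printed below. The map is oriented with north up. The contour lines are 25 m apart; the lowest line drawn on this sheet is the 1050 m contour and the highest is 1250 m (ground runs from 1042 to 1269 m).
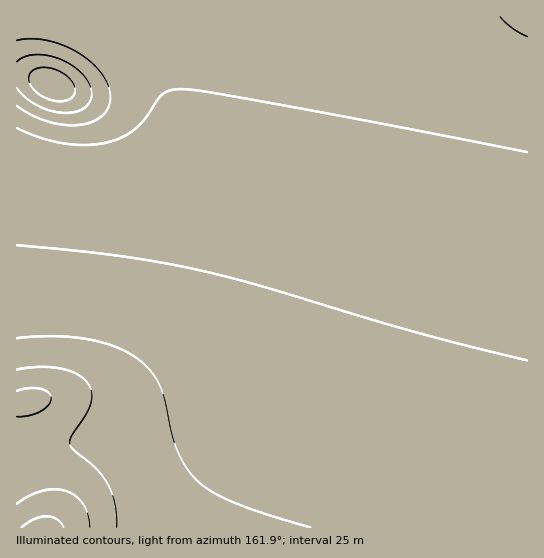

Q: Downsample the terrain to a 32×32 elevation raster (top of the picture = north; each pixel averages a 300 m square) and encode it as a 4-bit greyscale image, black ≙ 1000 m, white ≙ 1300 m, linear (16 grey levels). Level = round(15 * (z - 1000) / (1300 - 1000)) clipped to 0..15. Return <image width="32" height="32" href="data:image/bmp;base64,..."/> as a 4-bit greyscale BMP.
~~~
<image width="32" height="32" href="data:image/bmp;base64,Qk12AgAAAAAAAHYAAAAoAAAAIAAAACAAAAABAAQAAAAAAAACAAATCwAAEwsAABAAAAAAAAAAAAAAABEREQAiIiIAMzMzAERERABVVVUAZmZmAHd3dwCIiIgAmZmZAKqqqgC7u7sAzMzMAN3d3QDu7u4A////ADIjRFZmZmZmZmZmZmZmd3dDM0VWZmZmZmZmZmZ3d3d3RERFVmZmZmZmZnd3d3d3d1VFVVZmZmZmZ3d3d3d3d3dVVVVmZmZmZ3d3d3d3d3d3VVVVZmZmZ3d3d3d3d3d3d0RVVWZmZnd3d3d3d3d3d3c0RVVmZmZ3d3d3d3d3d3d3RERVZmZnd3d3d3d3d3d3d1RVVWZmd3d3d3d3d3d3d3dVVWZmZ3d3d3d3d3d3d3d3ZmZmZnd3d3d3d3d3d3eIiGZmd3d3d3d3d3d3d4iIiIh3d3d3d3d3d3d3eIiIiIiId3d3d3d3d3d4iIiIiIiIiHd3d3d3d3eIiIiIiIiIiIh3d3d3d4iIiIiIiIiIiIiId4iIiIiIiIiIiIiIiIiIiIiIiIiIiIiIiIiIiIiIiIiIiIiIiIiIiIiIiIiIiIiIiIiIiIiIiIiIiIiIiIiIiIiIiIiIiIiIiIiIiIiIiZmIiIiIiIiIiIiIiIiZmZmZiIiZiIiIiIiIiZmZmZmZmZmZmZmYiIiZmZmZmZmZmZmaqqqZmZmZmZmZmZmZmZmZvMy6qZmZmZmZmZmZmZmZmc3dupmZmZmZmZmZmZmZmZnN3LqZmZmZmZmZmZmZmZmZu7qpmZmZmZmZmZmZmZmZmaqqmZmZmZmZmZmZmZmZmZmZmZmZmZmZmZmZmZmZmZmZ"/>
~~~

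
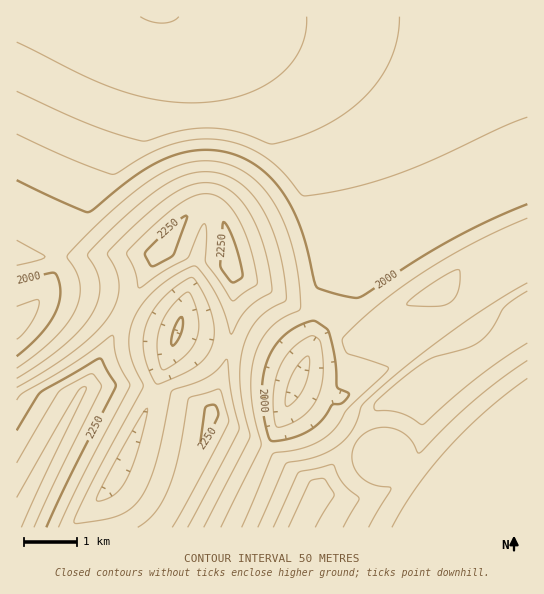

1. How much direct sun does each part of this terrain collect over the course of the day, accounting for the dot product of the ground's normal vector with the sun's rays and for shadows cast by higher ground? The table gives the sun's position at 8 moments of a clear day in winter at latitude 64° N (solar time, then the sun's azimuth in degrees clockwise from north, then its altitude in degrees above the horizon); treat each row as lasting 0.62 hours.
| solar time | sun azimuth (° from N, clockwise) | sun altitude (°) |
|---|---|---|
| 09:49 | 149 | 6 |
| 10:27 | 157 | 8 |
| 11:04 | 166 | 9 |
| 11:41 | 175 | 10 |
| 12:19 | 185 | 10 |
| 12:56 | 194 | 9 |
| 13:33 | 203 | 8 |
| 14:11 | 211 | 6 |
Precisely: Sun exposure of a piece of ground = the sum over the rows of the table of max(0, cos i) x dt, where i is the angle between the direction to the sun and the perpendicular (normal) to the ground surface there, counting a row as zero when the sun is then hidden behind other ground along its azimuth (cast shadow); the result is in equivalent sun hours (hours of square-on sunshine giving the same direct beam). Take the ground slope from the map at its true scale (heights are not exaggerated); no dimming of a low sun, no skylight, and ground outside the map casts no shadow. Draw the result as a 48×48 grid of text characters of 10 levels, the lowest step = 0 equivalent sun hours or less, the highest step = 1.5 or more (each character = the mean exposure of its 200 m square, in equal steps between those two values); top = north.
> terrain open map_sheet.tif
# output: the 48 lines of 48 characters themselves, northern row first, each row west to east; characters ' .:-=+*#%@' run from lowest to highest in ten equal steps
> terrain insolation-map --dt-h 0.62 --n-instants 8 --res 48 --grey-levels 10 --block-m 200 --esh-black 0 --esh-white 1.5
---===--========================================
-----------=====================================
-------------=============-=====================
-------------------===-------===================
---::-----::::---------------===================
---:::::::::::::----::::------==================
:::::::::::::::..::.:::::-----==================
::::::::::::::...  ..::::-------================
:::::::::::....     .:::::--------==============
::::::::::....       .::::---------=============
::::::::::...         .:::----------============
:::::::::...           .::-----------===========
:::::::::..             .::----------===========
:::::::::.               ::-----------==========
--::::::..               .:-----------==========
----::::.               ..:-----------==========
----::::              ....:-----------====------
-----::.         :. .....::----------===-----:  
-----::         +#*:..:::::----------------:    
-----:.        =**+-:::::::--------------:.     
-----:..      :**+==:::::::-------=----:.     :=
-----.........+**===::----------==----:     :===
==+++==++++++%@%#===---------====----.    .-====
%@@%#*******%@@@@@%+--------=====--:.    :======
##*+++++++++@@@@@@@@%*=-----====--:    .-====-: 
*+==-======*@@@@%%%%@@@*========-:    :=====-.  
==-:::----=%@@@@###%%@@@%+=====-:   .=+++==-.  -
-::....:::+###%#***##%%@@@#===-:. .-+++++=-  :==
:..     .:****+==++*##%%@@@@+=:..:=+++++=: .-===
.        -++++=:-==+*###%@@@@=..-+*+++=-. :=====
        .====-:.:--=+**##%@@#*++**+++=. .---===#
        :----:  .::-++**##%*++**+++=:  .----=+%@
        :::::.    .:=++****==++*+=-.  :----=*%@@
       ....::      :==++++=-==++=:   :----=#%%@@
      .:-----      :-====-::-=+=:   :----*%%%%%@
 ....:*#####*--.   :--=--:.::--.   :---=#%%%%%%#
:::::=######+----. :----:  .::  .-%%#+*%%%%%%%+=
:::::*######=--===+=:--:     .::-%@@@@%%%%%%#+==
::::+#####%+---===##+-::      .:*%%%%%%%%%%*====
:::-#####%#=-----+###*-.       -########%%*=====
:::+#####%+------*####*:      .++++++*###*======
::-#####%#------=#####*-.     -======*##*=======
::+#####%+------+#####=:::   .::::---##*========
:-#######-:-----#####*-::::. ......:*#*=========
:+######-::::--=#####+::::::=-.  .-*#*==========
-######-...:::-*####*-:::::-***++****+==========
+#####-  ...::=#####+::::::+********+===========
*####-     ..:#####*=:::::-*********============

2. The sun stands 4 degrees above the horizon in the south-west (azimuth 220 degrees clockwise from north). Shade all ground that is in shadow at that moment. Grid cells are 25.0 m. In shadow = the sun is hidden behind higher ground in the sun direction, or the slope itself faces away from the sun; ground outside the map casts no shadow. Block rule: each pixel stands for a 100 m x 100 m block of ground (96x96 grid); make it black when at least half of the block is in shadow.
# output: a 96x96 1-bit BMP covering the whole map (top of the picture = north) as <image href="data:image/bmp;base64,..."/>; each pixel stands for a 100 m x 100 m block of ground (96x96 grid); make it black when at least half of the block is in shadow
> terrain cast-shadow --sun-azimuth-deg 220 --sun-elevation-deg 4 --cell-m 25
<image width="96" height="96" href="data:image/bmp;base64,Qk2+BAAAAAAAAD4AAAAoAAAAYAAAAGAAAAABAAEAAAAAAIAEAAATCwAAEwsAAAIAAAAAAAAA////AAAAAAAAf/gAAAAAAAAAAAAAP/gAAAAAAAAAAAAAH/gAAAAAAAAAAAAAD/AAAAAAAAAAAAAAB/AAAAAAAAAAAAAAA/AAAAAAA4AAAAAAAfAAAAAAH/AAAAAAAOAAAAAAf/wAAAAAAGAAAAAA//4AAAAAAAAAAAAD//4AAAAAAAAAAAAH//4AAAAAAAAAAAAP//8AAAAAAAAAAAA///8AAAAAAAAAAAB///8AAAAAAAAAAAD///4AAAAAAAAAAAP///4AAAAAAAAAAA////4AAAAAAAAAAB////wAAAAAAAAAAH////gAAAAAAAAAAP///jAAAAAAAAAAA////AAAAAAAAAAAB///8AAAAAAAAAAAD///6AAAAAAAAAAAH///3AAAAAAAAAAAf///hAAAAADwAAAD////AAAAAAD/////////AAAAAAD/////////AAAAAAD/////////gAAAAAD/////////gABAAAD/////////gABgAAB/////+P//gAAwAAAf////4P//gAAcAAAP////AP//wAAOAAAD////gH//wAADAAAB////gH//wAABwAAAf///gD//gAAA4AAAH///wA//gAAAMAAAAD//wAP/gAAAHAAAAA//wAH/gAAABgAAAAf/wAB/wAAAA4AAAAP/wAAfwAAAAeAAAAH/wAAf4AAAAHAAAAD/wAA/4AAAADwAAAA/wAD/4AAAAB8AAAAfwAP/8AAAAA8AAAAPwA//8AAAAAMAAAADgD//+AAAAAEAAAAAAH//+AAAAAAAAAAAAP///AAAAAAAAAAAAP///AAAAAAAAAAAAP///gAAHAAAAAAAAP///gAAfgAAAAAAAP//+AAAf4AAAAAAAP//+AAAf+AAAAAAAP///AAAH/gAAAAAAf///AAAD/4AAAAAAf///gAAB/8AAAAAAf///gAAAf8AAAAAA////wAAAH8AAAAAx////wAAAD8AAAAB/////4AAAA8AAAAD/////4AAAAcAAAAH/////4AAAAEAAAAP/////8AAAAAAAAA//////8AAAAAAAAB//////+AAAAAAAAD//////+AAAAAAAAP///////AAAAAAAAf///////AAAAAAAAP///////AAAAAAAAH///////gAAAAAAAD///////gAAAAAAAB///////wAAAAAAAA///////wAAAAAAAAf//////wAAAAAAAAP//////4AAAAAAAAH//////4AAAAAAAAD//////8AAAAAAAAB//////8AAAAAAAAA//////8AAAAAAAAAP/////+AAAAAAAAAH/////+AAAAAAAAAD/////+AAAAAAAAAA//////AAAAAAAAAAf/////AAAAAAAAAAH/////AAAAAAAAAAD/////gAAAAAAAAAA/////gAAAAAAAAAAP////gAAAAAAAAAAH////AAAAAAAAAAAB////AAAAAAAAAAAAf///AAAAAAAAAAAAH//+AAAAAAAAAAAAA//8AAAAAAAAAAAAAP/8AAAA="/>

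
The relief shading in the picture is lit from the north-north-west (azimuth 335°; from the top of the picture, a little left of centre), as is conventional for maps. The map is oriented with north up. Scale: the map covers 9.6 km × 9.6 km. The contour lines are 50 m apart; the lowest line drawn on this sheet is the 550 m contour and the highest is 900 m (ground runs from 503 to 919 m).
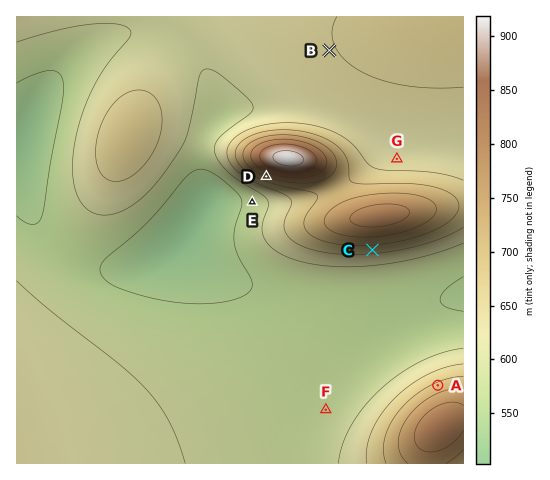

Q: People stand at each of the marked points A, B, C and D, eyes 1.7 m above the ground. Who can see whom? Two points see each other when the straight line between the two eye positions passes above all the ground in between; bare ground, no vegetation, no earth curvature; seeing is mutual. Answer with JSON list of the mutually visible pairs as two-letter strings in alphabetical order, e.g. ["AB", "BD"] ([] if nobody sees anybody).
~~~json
["AC", "AD"]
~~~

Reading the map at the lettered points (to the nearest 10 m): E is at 570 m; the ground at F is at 570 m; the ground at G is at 630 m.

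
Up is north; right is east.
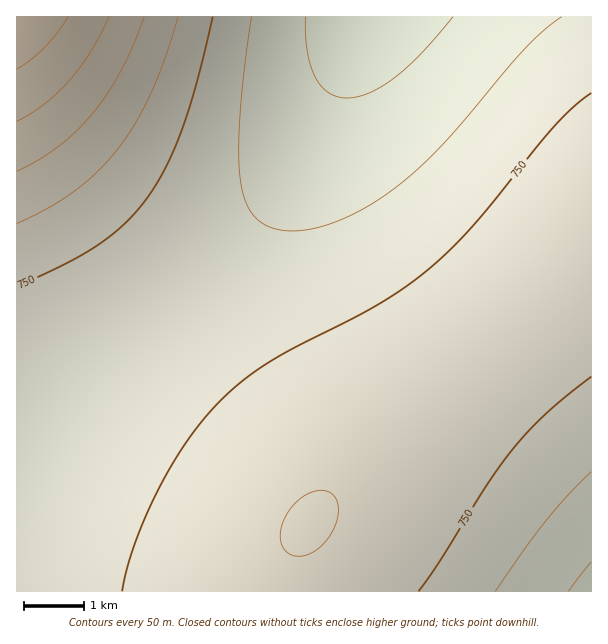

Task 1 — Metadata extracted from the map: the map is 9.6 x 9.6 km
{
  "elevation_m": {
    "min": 630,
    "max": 990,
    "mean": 750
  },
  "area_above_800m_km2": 7.1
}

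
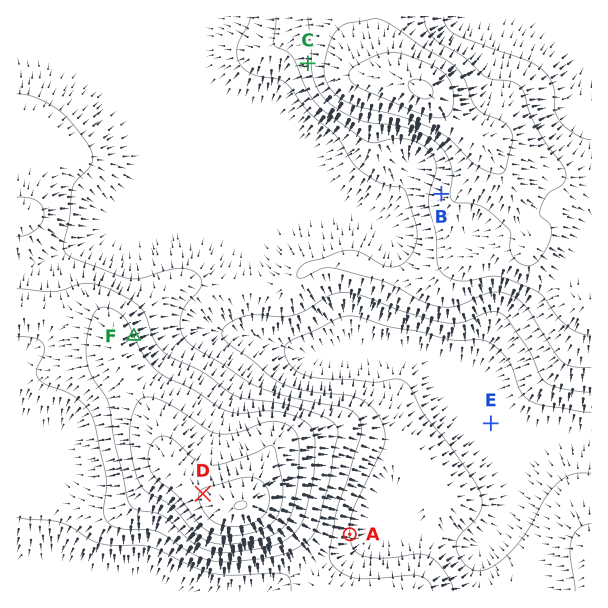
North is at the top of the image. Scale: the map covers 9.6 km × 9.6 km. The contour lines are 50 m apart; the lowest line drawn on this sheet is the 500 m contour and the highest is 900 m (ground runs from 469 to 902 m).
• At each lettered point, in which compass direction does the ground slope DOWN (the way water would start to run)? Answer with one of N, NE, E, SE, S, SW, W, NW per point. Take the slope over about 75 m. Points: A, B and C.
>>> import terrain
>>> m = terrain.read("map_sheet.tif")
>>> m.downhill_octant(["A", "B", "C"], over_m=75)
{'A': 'E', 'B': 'W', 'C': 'W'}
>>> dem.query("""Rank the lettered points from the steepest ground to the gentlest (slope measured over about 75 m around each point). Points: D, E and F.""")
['F', 'D', 'E']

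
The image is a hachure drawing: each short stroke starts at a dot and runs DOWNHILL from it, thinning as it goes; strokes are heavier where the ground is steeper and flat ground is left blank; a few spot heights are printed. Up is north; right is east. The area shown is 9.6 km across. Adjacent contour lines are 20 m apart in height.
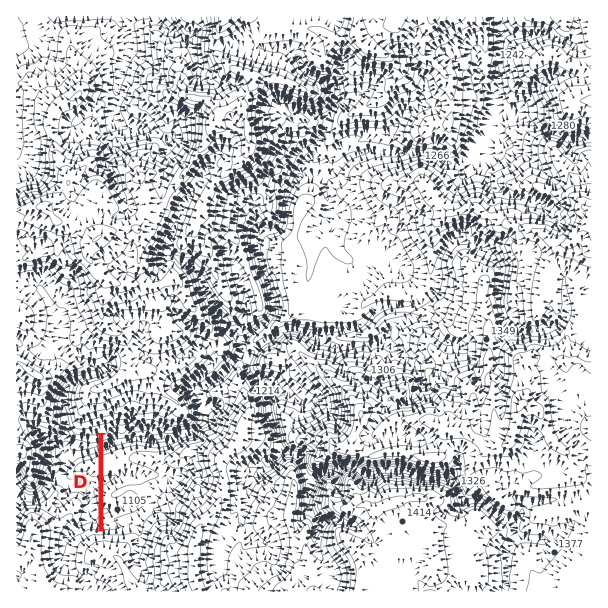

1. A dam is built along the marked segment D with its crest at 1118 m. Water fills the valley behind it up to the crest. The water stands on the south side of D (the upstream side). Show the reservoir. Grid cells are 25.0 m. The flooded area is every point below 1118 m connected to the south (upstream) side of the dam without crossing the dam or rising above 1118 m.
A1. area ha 146.9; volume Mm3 19.6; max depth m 44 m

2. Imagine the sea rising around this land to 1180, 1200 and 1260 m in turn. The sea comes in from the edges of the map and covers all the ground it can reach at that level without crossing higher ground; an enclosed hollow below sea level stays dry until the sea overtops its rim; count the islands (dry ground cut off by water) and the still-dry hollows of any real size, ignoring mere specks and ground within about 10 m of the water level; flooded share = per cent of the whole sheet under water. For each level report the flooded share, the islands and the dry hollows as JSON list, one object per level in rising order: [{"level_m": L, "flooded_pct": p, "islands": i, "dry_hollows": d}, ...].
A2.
[{"level_m": 1180, "flooded_pct": 14, "islands": 0, "dry_hollows": 0}, {"level_m": 1200, "flooded_pct": 20, "islands": 0, "dry_hollows": 0}, {"level_m": 1260, "flooded_pct": 46, "islands": 0, "dry_hollows": 0}]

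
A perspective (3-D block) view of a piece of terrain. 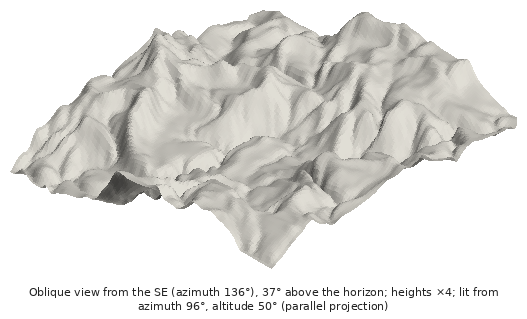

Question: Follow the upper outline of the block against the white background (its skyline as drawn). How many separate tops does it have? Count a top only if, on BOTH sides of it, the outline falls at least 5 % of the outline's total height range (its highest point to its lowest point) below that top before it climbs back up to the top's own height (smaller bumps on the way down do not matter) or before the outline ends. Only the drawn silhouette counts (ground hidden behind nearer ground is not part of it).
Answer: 3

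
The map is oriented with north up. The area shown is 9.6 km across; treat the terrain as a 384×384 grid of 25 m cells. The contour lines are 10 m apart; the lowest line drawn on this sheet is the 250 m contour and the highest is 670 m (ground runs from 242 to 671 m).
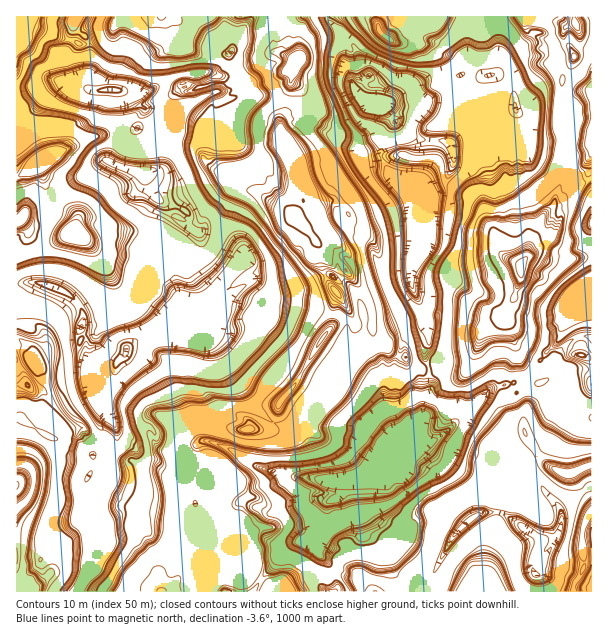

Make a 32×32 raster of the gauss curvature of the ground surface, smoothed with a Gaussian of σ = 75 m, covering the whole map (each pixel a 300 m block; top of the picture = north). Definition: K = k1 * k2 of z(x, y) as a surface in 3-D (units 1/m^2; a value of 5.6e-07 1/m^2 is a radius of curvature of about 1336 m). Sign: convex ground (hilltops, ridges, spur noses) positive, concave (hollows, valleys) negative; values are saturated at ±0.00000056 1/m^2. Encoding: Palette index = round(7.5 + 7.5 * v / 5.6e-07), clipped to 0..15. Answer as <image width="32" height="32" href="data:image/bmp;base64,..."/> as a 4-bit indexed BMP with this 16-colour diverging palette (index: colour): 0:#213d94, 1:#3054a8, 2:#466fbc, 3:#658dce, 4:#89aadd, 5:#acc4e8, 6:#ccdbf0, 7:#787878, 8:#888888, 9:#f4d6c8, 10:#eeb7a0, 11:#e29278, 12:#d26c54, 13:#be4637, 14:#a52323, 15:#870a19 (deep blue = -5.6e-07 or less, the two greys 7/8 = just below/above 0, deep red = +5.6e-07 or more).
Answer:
<image width="32" height="32" href="data:image/bmp;base64,Qk12AgAAAAAAAHYAAAAoAAAAIAAAACAAAAABAAQAAAAAAAACAAATCwAAEwsAABAAAAAAAAAAlD0hAKhUMAC8b0YAzo1lAN2qiQDoxKwA8NvMAHh4eACIiIgAyNb0AKC37gB4kuIAVGzSADdGvgAjI6UAGQqHAHaFd4eHgpKpM4ZHeIiIZnRLh5eYd3eFxHNJuHdstcmneJh6RneIeIq5x3lmdVlobYlIeXtoeIZ4ZXd4l7mJqIOHh3eHd4dpiFeIZoltJHlYl4d3emeHd4SJd5Z4Z3h3RbtZimaXeMLx2VeLaoN3d/fUaIO2h4iTeIlnh2aZiHOXZIhBmFZ1p4nFh5h5aYeHeIeJf5qXd5g3W2l46Gd6iYd2dpSXh3lU+HhopGF4dod28oiGh4h4p4d4iFqJaSdoeFqJh3h3aIeGZ3inFrqJOHWYdViTp7hohqeHxKZzlZJcl2mpZniJZ4h9d3aojH92tneGd6iId5iYYViJN4iWeqd4l3Z4mGdol2+neFh1QSfIiYiId0qHeHgidl16tZv3eVd1Snd4iKqFx3l5ekhp9LBEvneHiHbJeHl3d4poiBg19ZuKR3eEd8h4iHd3d+aLXcRmiHh4Z3C3hoh2eISFlGaESVmHd3uHlXiIh4hbaXd1eUppaoiMZ6aIh4eTZoiUcpryt5dWaNCZZagtWOd35mt2VbOHeIh2+BtldmpXd3d4Vod3ZXW4ShaHe4eGiHiKiXl5irpaiH4DednFlXeHpViT+XiCWOJobgvbWGaHh3ZoV3ZZaJoFPW+1t3g2h3lpiKVlZrecqJZVQkLzpmmVd2J3mG9Yh3ylhm1l9ntndqWe"/>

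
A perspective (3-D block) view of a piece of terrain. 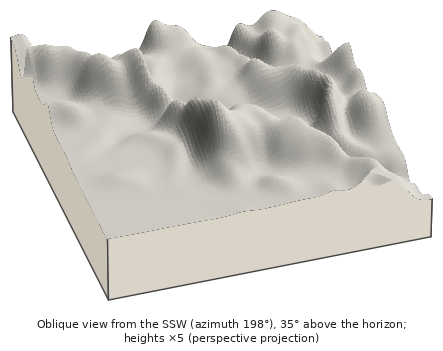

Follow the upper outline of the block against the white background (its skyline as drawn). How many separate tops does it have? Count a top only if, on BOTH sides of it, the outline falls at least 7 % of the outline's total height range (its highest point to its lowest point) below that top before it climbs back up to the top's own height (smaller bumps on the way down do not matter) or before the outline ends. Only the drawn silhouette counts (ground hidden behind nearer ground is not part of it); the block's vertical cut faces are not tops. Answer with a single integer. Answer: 2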